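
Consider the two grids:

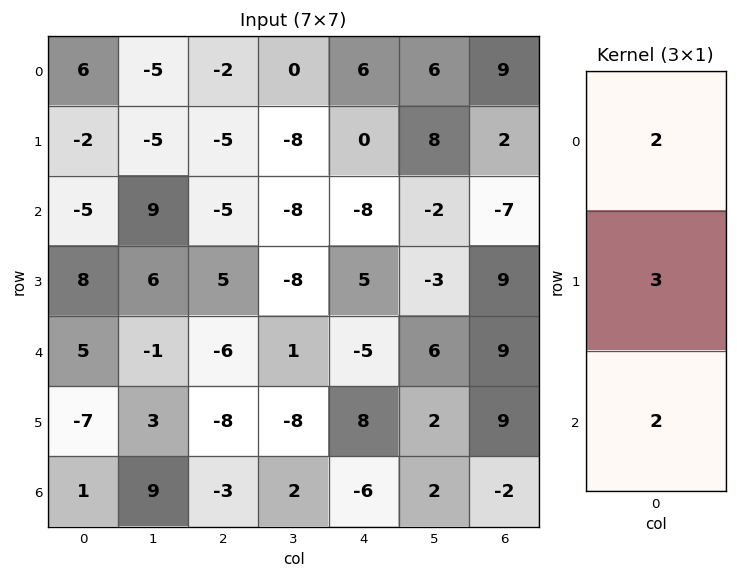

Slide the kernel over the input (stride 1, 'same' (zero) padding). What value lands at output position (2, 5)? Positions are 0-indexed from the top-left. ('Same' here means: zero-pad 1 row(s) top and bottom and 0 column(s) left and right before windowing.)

The receptive field on the zero-padded input at this output position is [8 / -2 / -3]. Elementwise product with the kernel and sum: 8·2 + -2·3 + -3·2.

4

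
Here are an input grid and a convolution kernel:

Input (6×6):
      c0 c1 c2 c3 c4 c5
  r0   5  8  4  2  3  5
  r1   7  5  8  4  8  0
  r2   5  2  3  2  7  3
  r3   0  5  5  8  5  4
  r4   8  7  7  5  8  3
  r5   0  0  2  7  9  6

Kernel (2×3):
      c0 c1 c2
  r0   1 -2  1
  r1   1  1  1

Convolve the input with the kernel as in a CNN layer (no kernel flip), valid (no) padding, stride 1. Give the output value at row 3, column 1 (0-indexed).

The receptive field on the input at this output position is [5 5 8 / 7 7 5]. Elementwise product with the kernel and sum: 5·1 + 5·-2 + 8·1 + 7·1 + 7·1 + 5·1.

22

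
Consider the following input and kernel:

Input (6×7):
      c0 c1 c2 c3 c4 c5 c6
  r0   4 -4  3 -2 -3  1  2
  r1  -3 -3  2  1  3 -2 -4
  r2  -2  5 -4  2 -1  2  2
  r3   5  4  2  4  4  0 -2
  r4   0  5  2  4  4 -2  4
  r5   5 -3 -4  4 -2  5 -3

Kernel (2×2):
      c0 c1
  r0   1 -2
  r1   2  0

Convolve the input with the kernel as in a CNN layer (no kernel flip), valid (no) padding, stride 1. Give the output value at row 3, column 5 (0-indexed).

The receptive field on the input at this output position is [0 -2 / -2 4]. Elementwise product with the kernel and sum: 0·1 + -2·-2 + -2·2.

0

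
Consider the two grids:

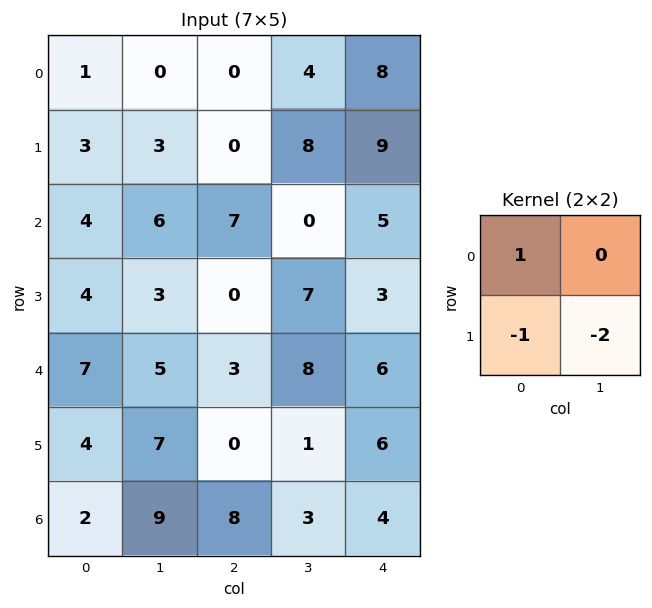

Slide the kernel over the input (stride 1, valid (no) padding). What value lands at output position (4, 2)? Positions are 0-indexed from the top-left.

The receptive field on the input at this output position is [3 8 / 0 1]. Elementwise product with the kernel and sum: 3·1 + 0·-1 + 1·-2.

1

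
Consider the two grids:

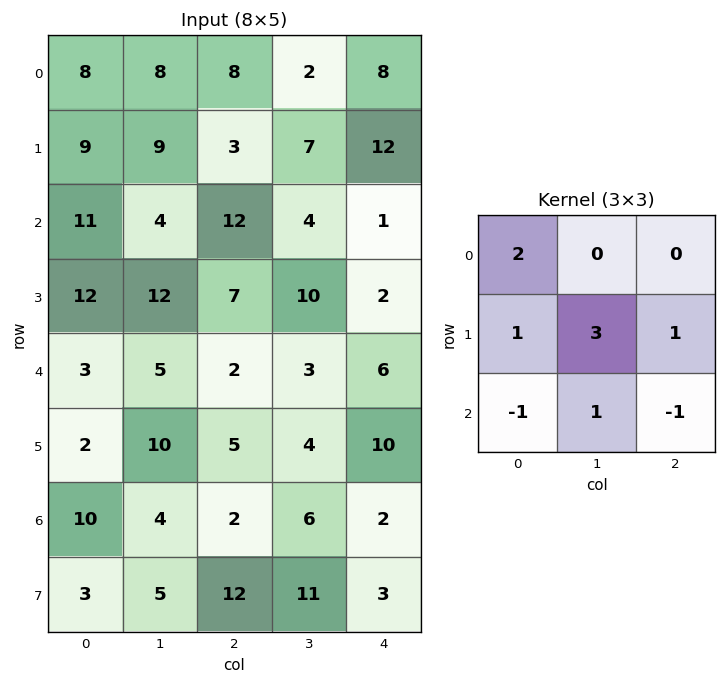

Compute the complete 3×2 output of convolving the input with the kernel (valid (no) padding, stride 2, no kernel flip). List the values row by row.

Output[0,0]: The receptive field on the input at this output position is [8 8 8 / 9 9 3 / 11 4 12]. Elementwise product with the kernel and sum: 8·2 + 9·1 + 9·3 + 3·1 + 11·-1 + 4·1 + 12·-1.
Output[0,1]: The receptive field on the input at this output position is [8 2 8 / 3 7 12 / 12 4 1]. Elementwise product with the kernel and sum: 8·2 + 3·1 + 7·3 + 12·1 + 12·-1 + 4·1 + 1·-1.

36 43
77 58
35 33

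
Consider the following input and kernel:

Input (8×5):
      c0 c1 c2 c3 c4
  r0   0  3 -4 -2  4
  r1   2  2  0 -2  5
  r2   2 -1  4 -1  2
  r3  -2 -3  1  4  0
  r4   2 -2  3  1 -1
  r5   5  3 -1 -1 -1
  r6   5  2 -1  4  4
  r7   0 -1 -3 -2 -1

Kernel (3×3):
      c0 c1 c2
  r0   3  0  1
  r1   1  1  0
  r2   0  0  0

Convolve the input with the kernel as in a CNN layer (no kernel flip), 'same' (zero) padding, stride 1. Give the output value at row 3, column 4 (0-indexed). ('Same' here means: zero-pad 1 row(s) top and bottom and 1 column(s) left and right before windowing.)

1

The receptive field on the zero-padded input at this output position is [-1 2 0 / 4 0 0 / 1 -1 0]. Elementwise product with the kernel and sum: -1·3 + 0·1 + 4·1 + 0·1.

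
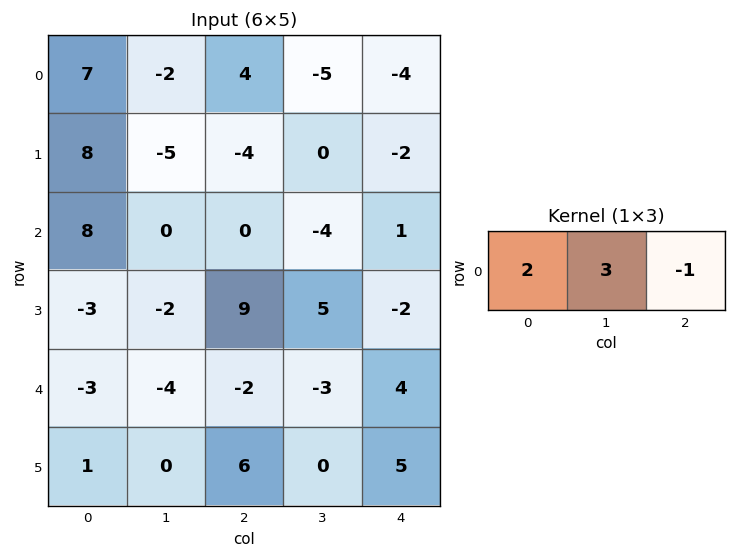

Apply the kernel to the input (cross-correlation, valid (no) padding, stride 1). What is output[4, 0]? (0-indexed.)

The receptive field on the input at this output position is [-3 -4 -2]. Elementwise product with the kernel and sum: -3·2 + -4·3 + -2·-1.

-16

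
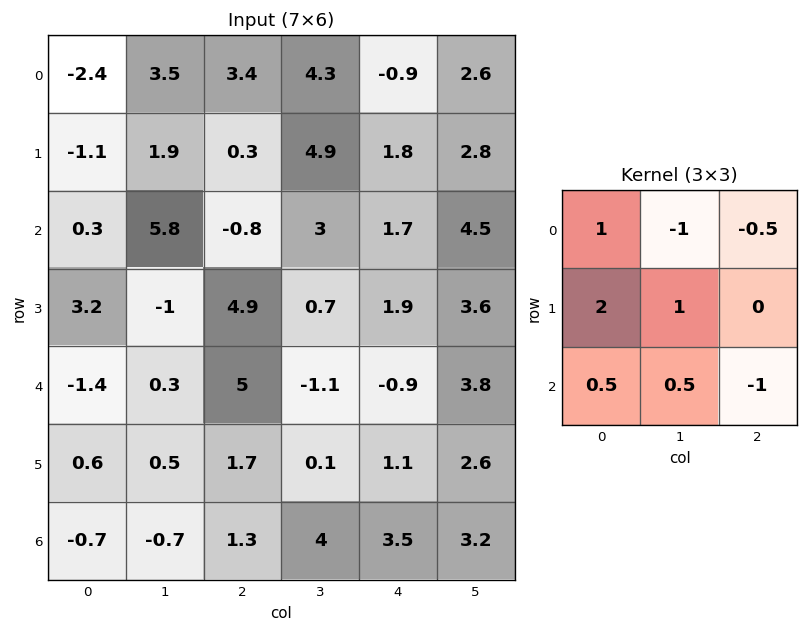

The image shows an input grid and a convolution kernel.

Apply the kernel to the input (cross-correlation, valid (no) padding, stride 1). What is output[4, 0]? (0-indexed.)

The receptive field on the input at this output position is [-1.4 0.3 5 / 0.6 0.5 1.7 / -0.7 -0.7 1.3]. Elementwise product with the kernel and sum: -1.4·1 + 0.3·-1 + 5·-0.5 + 0.6·2 + 0.5·1 + -0.7·0.5 + -0.7·0.5 + 1.3·-1.

-4.5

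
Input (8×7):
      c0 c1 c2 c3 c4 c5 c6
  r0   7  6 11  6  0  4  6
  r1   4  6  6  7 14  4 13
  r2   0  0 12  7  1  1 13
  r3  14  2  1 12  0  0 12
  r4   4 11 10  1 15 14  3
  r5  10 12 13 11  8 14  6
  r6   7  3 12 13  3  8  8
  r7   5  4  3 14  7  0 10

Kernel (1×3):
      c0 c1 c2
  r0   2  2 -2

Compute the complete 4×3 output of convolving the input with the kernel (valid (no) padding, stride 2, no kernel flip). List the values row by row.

4 34 -4
-24 36 -22
10 -8 52
-4 44 6

Output[0,0]: The receptive field on the input at this output position is [7 6 11]. Elementwise product with the kernel and sum: 7·2 + 6·2 + 11·-2.
Output[0,1]: The receptive field on the input at this output position is [11 6 0]. Elementwise product with the kernel and sum: 11·2 + 6·2 + 0·-2.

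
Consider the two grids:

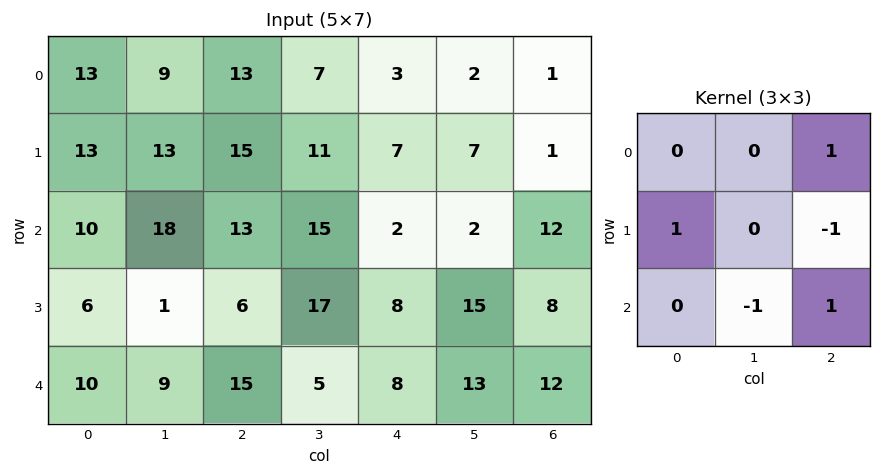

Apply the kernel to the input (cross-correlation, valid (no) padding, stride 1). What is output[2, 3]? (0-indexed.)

The receptive field on the input at this output position is [15 2 2 / 17 8 15 / 5 8 13]. Elementwise product with the kernel and sum: 2·1 + 17·1 + 15·-1 + 8·-1 + 13·1.

9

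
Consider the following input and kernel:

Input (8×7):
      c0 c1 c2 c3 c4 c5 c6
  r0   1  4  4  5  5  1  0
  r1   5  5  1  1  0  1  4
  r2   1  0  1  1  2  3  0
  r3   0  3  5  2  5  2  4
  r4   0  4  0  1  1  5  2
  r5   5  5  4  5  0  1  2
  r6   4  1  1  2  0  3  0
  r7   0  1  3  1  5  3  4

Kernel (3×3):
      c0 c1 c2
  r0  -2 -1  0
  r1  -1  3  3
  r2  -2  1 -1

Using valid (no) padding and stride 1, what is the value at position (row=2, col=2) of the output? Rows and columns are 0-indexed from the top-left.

The receptive field on the input at this output position is [1 1 2 / 5 2 5 / 0 1 1]. Elementwise product with the kernel and sum: 1·-2 + 1·-1 + 5·-1 + 2·3 + 5·3 + 0·-2 + 1·1 + 1·-1.

13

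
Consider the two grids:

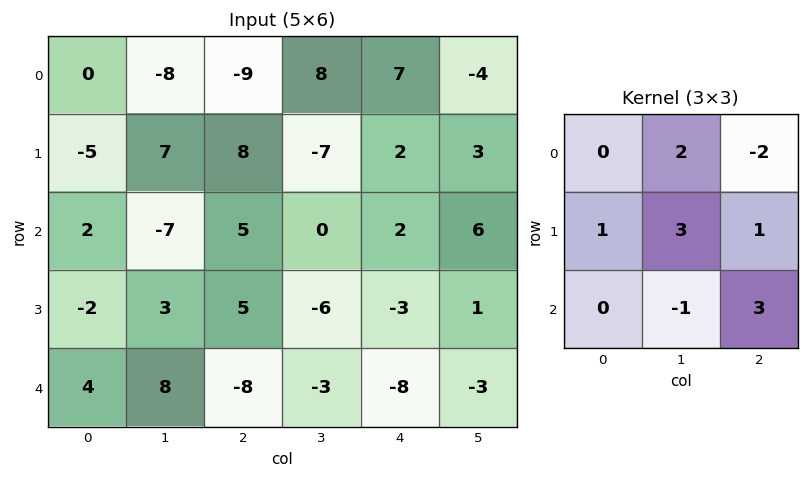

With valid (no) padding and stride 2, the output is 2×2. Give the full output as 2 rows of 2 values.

48 -3
-44 -41

Output[0,0]: The receptive field on the input at this output position is [0 -8 -9 / -5 7 8 / 2 -7 5]. Elementwise product with the kernel and sum: -8·2 + -9·-2 + -5·1 + 7·3 + 8·1 + -7·-1 + 5·3.
Output[0,1]: The receptive field on the input at this output position is [-9 8 7 / 8 -7 2 / 5 0 2]. Elementwise product with the kernel and sum: 8·2 + 7·-2 + 8·1 + -7·3 + 2·1 + 0·-1 + 2·3.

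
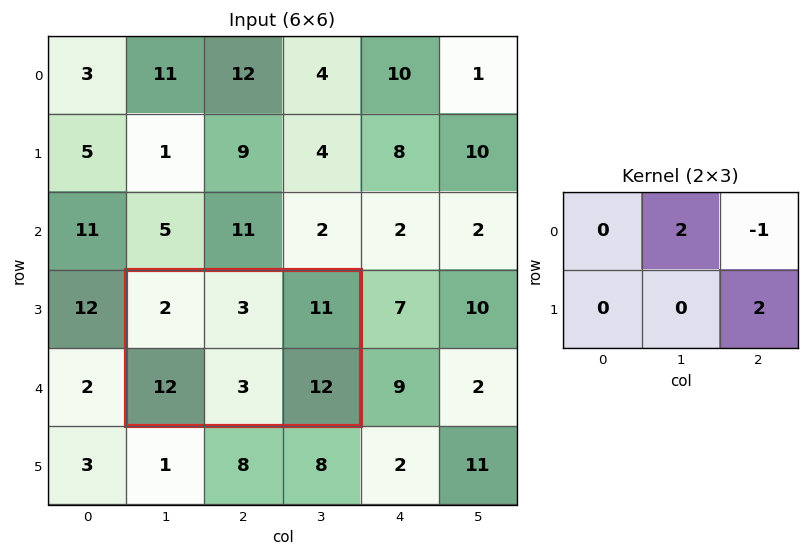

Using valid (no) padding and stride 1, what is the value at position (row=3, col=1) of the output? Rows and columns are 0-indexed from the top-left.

The receptive field on the input at this output position is [2 3 11 / 12 3 12]. Elementwise product with the kernel and sum: 3·2 + 11·-1 + 12·2.

19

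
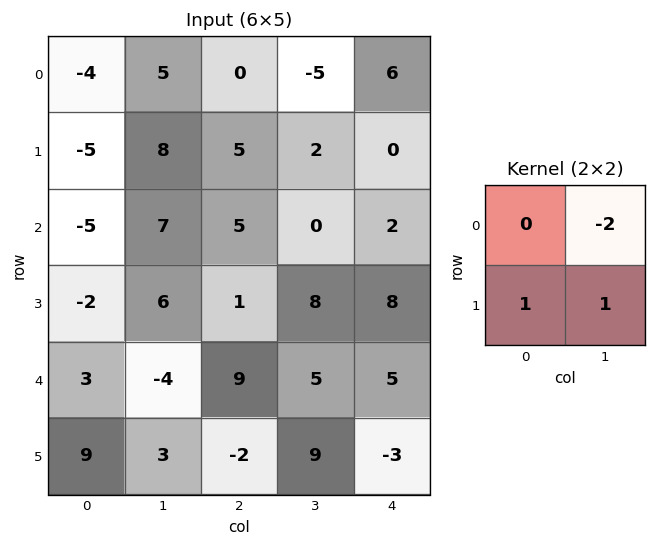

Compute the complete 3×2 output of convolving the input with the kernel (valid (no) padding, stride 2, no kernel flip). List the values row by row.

Output[0,0]: The receptive field on the input at this output position is [-4 5 / -5 8]. Elementwise product with the kernel and sum: 5·-2 + -5·1 + 8·1.

-7 17
-10 9
20 -3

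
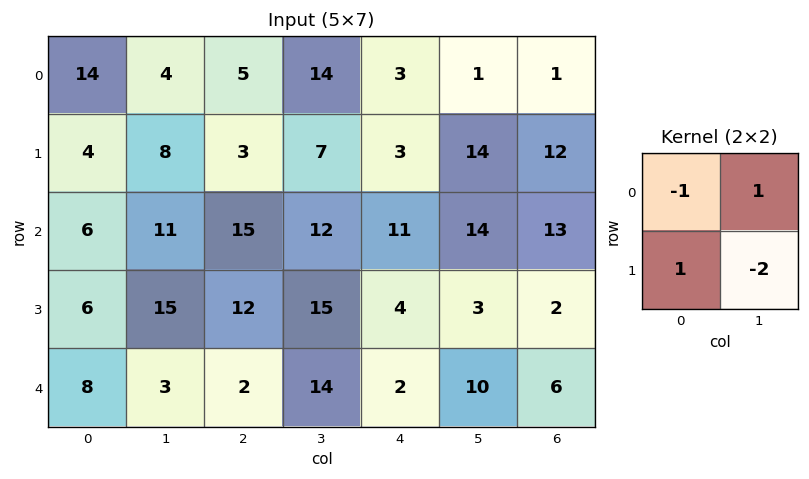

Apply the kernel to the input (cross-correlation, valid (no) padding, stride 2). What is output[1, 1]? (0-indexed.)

The receptive field on the input at this output position is [15 12 / 12 15]. Elementwise product with the kernel and sum: 15·-1 + 12·1 + 12·1 + 15·-2.

-21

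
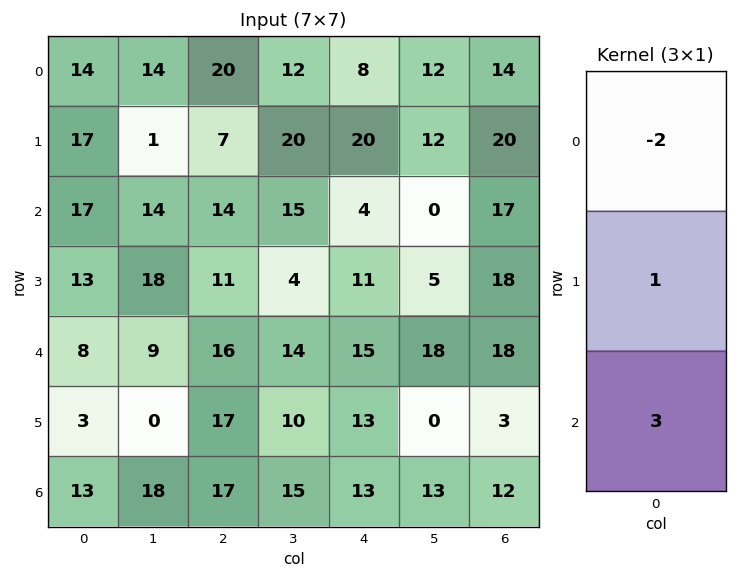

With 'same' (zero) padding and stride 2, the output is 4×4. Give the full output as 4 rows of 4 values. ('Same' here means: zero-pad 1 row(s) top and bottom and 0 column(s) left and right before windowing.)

65 41 68 74
22 33 -3 31
-9 45 32 -9
7 -17 -13 6

Output[0,0]: The receptive field on the zero-padded input at this output position is [0 / 14 / 17]. Elementwise product with the kernel and sum: 0·-2 + 14·1 + 17·3.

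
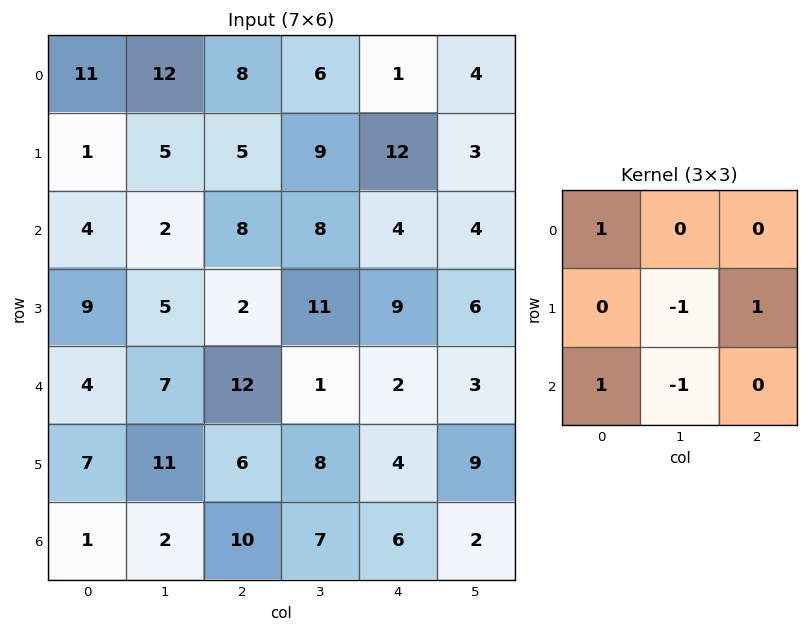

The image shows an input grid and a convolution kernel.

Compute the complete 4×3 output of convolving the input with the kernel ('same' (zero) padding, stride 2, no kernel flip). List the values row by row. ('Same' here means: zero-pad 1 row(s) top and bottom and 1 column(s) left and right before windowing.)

Output[0,0]: The receptive field on the zero-padded input at this output position is [0 0 0 / 0 11 12 / 0 1 5]. Elementwise product with the kernel and sum: 0·1 + 11·-1 + 12·1 + 0·1 + 1·-1.
Output[0,1]: The receptive field on the zero-padded input at this output position is [0 0 0 / 12 8 6 / 5 5 9]. Elementwise product with the kernel and sum: 0·1 + 8·-1 + 6·1 + 5·1 + 5·-1.

0 -2 0
-11 8 11
-4 -1 16
1 8 4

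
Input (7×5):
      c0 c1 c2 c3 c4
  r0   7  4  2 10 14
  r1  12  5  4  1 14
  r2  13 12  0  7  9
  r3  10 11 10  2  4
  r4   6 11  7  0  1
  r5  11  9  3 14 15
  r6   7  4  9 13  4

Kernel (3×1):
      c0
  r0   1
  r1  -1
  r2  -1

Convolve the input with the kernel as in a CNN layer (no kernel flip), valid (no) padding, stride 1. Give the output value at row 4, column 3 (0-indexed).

-27

The receptive field on the input at this output position is [0 / 14 / 13]. Elementwise product with the kernel and sum: 0·1 + 14·-1 + 13·-1.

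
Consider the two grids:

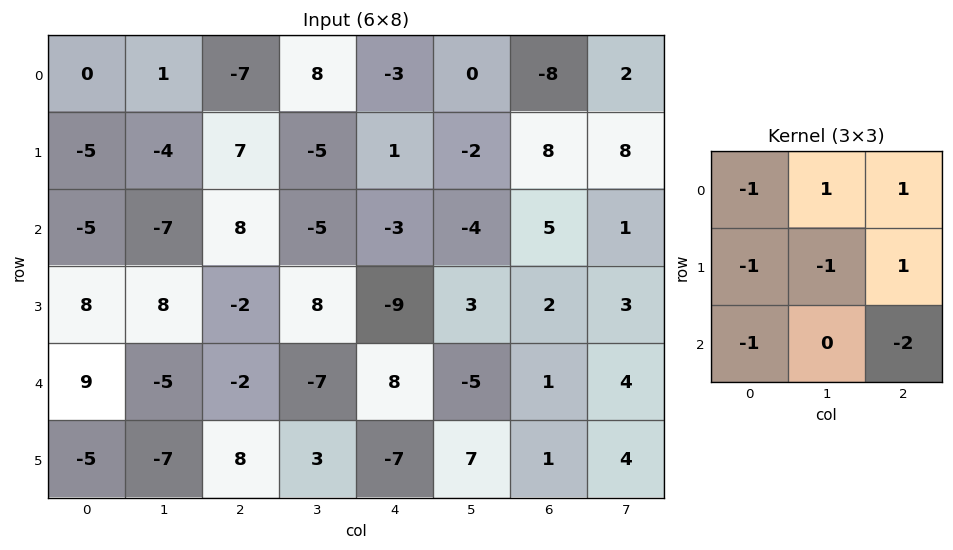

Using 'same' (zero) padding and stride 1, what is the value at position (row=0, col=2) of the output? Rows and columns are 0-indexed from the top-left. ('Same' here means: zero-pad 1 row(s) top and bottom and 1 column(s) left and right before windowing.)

28

The receptive field on the zero-padded input at this output position is [0 0 0 / 1 -7 8 / -4 7 -5]. Elementwise product with the kernel and sum: 0·-1 + 0·1 + 0·1 + 1·-1 + -7·-1 + 8·1 + -4·-1 + -5·-2.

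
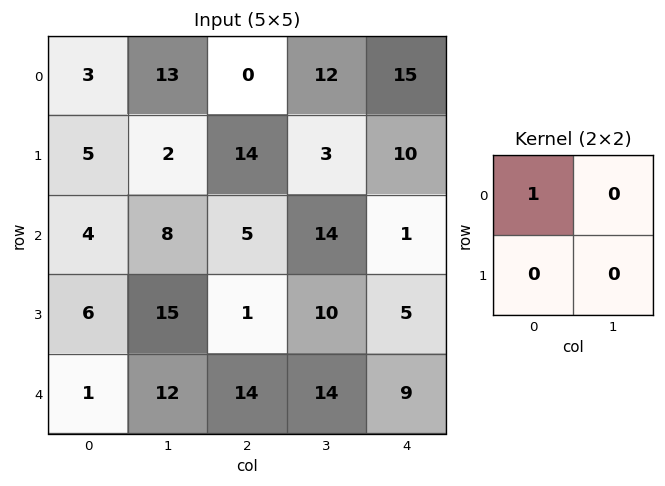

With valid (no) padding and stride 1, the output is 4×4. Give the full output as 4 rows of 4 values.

Output[0,0]: The receptive field on the input at this output position is [3 13 / 5 2]. Elementwise product with the kernel and sum: 3·1.

3 13 0 12
5 2 14 3
4 8 5 14
6 15 1 10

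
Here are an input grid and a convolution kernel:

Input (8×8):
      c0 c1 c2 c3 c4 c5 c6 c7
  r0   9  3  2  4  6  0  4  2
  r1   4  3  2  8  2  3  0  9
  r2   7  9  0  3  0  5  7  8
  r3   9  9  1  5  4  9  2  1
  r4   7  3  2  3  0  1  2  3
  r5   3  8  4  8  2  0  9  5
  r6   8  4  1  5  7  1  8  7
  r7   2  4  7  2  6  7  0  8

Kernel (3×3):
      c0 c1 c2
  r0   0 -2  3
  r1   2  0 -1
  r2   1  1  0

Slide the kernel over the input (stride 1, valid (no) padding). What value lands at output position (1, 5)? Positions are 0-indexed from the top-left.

40

The receptive field on the input at this output position is [3 0 9 / 5 7 8 / 9 2 1]. Elementwise product with the kernel and sum: 0·-2 + 9·3 + 5·2 + 8·-1 + 9·1 + 2·1.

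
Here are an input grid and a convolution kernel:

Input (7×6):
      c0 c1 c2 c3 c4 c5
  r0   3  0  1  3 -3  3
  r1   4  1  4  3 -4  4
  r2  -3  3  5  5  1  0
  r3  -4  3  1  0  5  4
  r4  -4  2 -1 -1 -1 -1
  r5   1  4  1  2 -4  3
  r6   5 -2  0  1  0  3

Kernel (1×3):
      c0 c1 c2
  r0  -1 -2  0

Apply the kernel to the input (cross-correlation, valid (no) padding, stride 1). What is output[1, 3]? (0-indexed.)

5

The receptive field on the input at this output position is [3 -4 4]. Elementwise product with the kernel and sum: 3·-1 + -4·-2.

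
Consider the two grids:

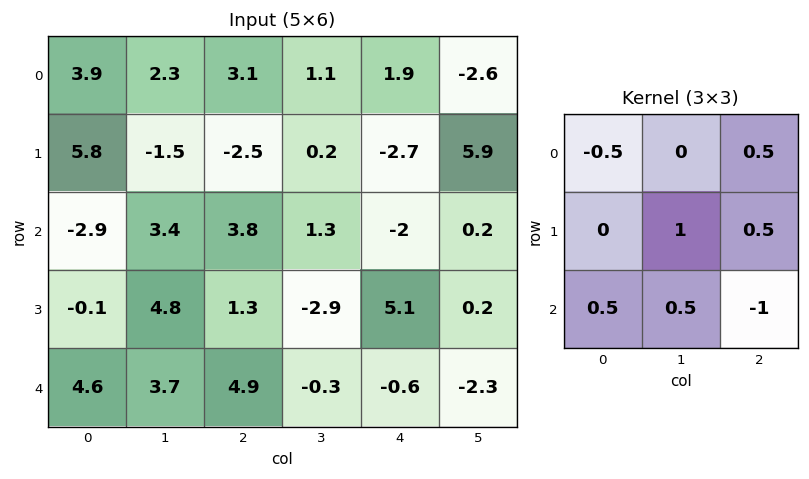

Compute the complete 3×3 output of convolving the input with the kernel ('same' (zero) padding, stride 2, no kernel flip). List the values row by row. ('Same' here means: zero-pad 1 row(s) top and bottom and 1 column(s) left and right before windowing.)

9.45 1.45 -6.55
-6.8 11.25 1.85
8.85 0.9 -0.2

Output[0,0]: The receptive field on the zero-padded input at this output position is [0 0 0 / 0 3.9 2.3 / 0 5.8 -1.5]. Elementwise product with the kernel and sum: 0·-0.5 + 0·0.5 + 3.9·1 + 2.3·0.5 + 0·0.5 + 5.8·0.5 + -1.5·-1.
Output[0,1]: The receptive field on the zero-padded input at this output position is [0 0 0 / 2.3 3.1 1.1 / -1.5 -2.5 0.2]. Elementwise product with the kernel and sum: 0·-0.5 + 0·0.5 + 3.1·1 + 1.1·0.5 + -1.5·0.5 + -2.5·0.5 + 0.2·-1.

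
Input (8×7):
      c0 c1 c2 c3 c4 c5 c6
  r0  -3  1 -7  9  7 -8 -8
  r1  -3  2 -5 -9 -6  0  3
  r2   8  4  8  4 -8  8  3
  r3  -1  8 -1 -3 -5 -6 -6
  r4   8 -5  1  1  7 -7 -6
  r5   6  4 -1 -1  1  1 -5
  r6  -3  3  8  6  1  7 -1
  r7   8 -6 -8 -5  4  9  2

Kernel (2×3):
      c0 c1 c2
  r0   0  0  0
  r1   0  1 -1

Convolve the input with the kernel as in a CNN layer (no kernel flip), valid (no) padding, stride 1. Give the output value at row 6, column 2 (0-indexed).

-9

The receptive field on the input at this output position is [8 6 1 / -8 -5 4]. Elementwise product with the kernel and sum: -5·1 + 4·-1.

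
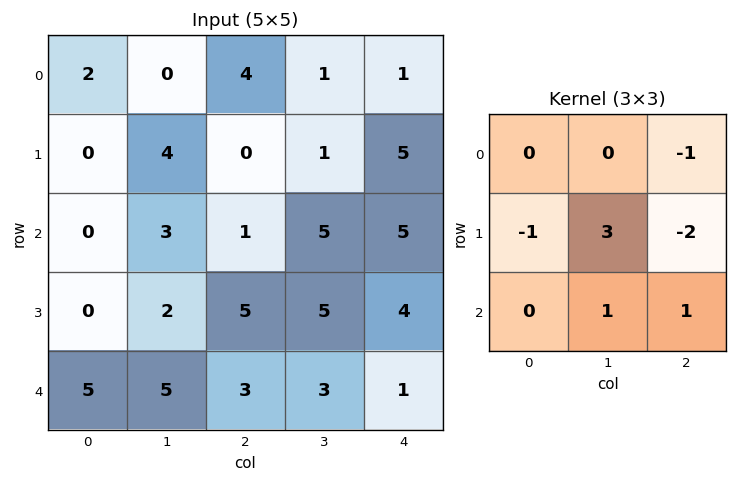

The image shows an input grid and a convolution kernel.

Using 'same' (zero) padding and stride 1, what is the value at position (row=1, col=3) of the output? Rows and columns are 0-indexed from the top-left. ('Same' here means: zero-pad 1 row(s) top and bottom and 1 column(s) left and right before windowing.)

2

The receptive field on the zero-padded input at this output position is [4 1 1 / 0 1 5 / 1 5 5]. Elementwise product with the kernel and sum: 1·-1 + 0·-1 + 1·3 + 5·-2 + 5·1 + 5·1.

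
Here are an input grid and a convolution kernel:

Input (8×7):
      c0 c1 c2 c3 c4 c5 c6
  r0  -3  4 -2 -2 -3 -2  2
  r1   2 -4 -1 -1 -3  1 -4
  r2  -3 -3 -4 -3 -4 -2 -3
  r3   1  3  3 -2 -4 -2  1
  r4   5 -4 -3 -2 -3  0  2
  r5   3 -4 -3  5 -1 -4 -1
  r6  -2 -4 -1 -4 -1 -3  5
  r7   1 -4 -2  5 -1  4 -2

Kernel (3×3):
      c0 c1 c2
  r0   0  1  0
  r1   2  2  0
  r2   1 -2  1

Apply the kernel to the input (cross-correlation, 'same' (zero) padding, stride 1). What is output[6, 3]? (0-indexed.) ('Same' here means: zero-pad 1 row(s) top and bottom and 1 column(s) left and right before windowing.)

-18

The receptive field on the zero-padded input at this output position is [-3 5 -1 / -1 -4 -1 / -2 5 -1]. Elementwise product with the kernel and sum: 5·1 + -1·2 + -4·2 + -2·1 + 5·-2 + -1·1.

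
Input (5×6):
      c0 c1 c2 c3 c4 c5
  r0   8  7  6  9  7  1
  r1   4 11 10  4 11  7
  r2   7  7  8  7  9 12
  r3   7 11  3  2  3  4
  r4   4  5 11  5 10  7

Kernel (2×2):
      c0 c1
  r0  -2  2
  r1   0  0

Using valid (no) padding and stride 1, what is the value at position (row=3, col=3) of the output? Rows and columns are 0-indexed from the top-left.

2

The receptive field on the input at this output position is [2 3 / 5 10]. Elementwise product with the kernel and sum: 2·-2 + 3·2.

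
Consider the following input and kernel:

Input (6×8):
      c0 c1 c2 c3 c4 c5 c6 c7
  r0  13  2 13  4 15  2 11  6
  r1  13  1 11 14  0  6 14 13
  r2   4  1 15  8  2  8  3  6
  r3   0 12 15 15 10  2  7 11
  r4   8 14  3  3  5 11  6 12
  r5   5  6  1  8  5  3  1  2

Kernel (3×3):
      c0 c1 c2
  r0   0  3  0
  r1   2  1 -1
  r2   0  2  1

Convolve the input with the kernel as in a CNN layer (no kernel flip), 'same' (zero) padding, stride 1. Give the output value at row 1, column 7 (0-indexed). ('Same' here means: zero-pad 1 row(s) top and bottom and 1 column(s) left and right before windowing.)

71

The receptive field on the zero-padded input at this output position is [11 6 0 / 14 13 0 / 3 6 0]. Elementwise product with the kernel and sum: 6·3 + 14·2 + 13·1 + 0·-1 + 6·2 + 0·1.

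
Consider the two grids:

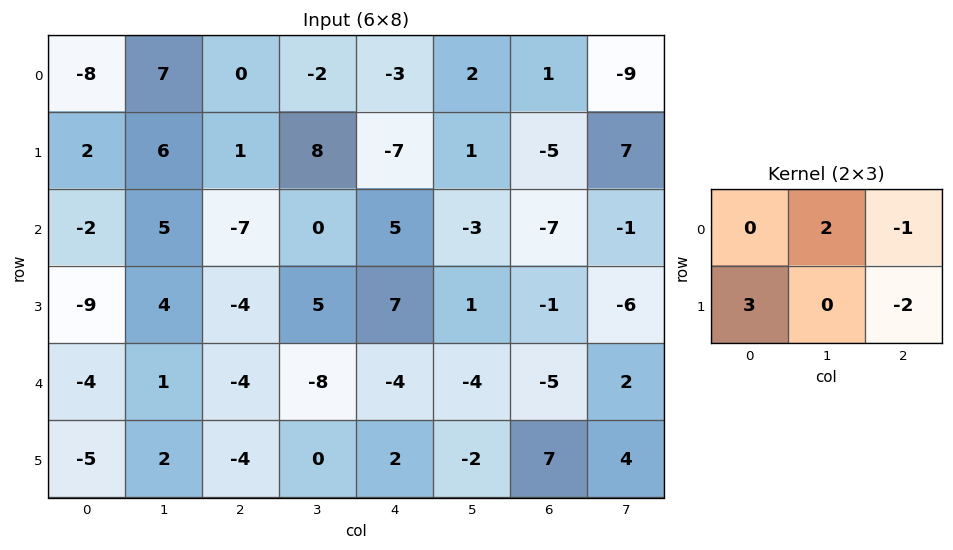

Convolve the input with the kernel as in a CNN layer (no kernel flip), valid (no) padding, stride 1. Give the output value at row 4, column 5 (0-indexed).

The receptive field on the input at this output position is [-4 -5 2 / -2 7 4]. Elementwise product with the kernel and sum: -5·2 + 2·-1 + -2·3 + 4·-2.

-26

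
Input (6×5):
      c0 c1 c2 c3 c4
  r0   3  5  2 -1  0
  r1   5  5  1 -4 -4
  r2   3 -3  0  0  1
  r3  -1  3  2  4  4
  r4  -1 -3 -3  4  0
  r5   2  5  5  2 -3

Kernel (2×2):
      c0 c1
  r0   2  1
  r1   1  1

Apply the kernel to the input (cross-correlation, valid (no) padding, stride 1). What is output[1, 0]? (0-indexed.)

The receptive field on the input at this output position is [5 5 / 3 -3]. Elementwise product with the kernel and sum: 5·2 + 5·1 + 3·1 + -3·1.

15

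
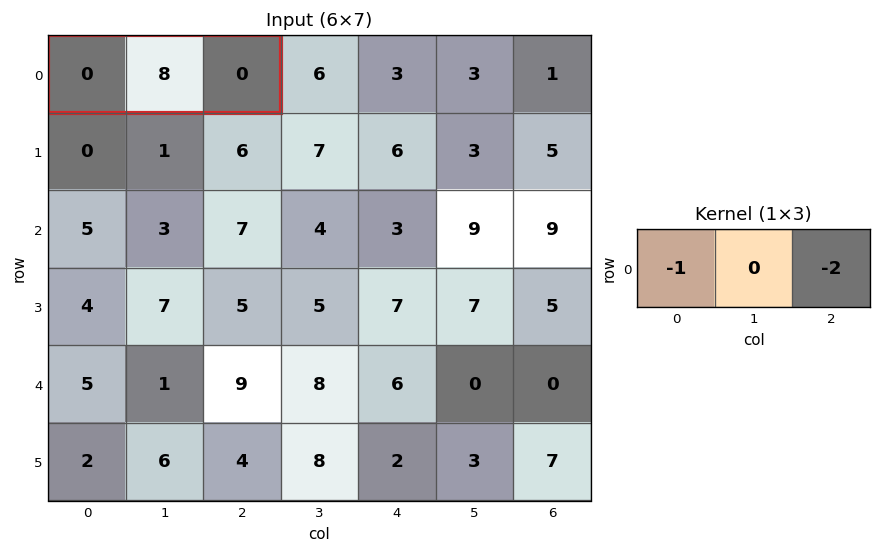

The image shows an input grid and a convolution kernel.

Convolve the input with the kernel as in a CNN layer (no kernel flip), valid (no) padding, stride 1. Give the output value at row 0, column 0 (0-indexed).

The receptive field on the input at this output position is [0 8 0]. Elementwise product with the kernel and sum: 0·-1 + 0·-2.

0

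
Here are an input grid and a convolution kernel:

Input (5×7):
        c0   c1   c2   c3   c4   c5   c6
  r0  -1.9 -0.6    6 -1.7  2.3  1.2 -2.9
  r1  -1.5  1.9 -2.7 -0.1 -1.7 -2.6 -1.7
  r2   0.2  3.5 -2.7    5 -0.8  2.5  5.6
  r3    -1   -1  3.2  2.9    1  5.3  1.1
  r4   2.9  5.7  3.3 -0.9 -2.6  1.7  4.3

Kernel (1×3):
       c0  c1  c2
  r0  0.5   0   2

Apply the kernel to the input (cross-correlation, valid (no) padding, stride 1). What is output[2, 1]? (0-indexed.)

The receptive field on the input at this output position is [3.5 -2.7 5]. Elementwise product with the kernel and sum: 3.5·0.5 + 5·2.

11.75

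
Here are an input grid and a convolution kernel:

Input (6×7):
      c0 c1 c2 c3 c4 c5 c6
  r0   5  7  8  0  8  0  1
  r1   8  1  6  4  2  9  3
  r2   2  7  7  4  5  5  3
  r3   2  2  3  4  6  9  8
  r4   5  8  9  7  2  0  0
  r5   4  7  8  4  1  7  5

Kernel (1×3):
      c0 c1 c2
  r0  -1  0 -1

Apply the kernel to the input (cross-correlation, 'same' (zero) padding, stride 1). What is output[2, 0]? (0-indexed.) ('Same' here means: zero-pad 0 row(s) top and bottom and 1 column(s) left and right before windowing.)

-7

The receptive field on the zero-padded input at this output position is [0 2 7]. Elementwise product with the kernel and sum: 0·-1 + 7·-1.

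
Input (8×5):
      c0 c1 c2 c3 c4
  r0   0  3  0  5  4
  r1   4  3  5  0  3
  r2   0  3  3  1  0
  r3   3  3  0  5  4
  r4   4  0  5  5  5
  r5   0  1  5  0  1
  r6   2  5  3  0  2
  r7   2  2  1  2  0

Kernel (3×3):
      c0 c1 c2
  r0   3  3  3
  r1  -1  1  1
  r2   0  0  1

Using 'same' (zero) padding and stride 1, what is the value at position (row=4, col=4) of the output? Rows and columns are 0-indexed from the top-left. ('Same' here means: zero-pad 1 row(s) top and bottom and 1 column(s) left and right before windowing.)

27

The receptive field on the zero-padded input at this output position is [5 4 0 / 5 5 0 / 0 1 0]. Elementwise product with the kernel and sum: 5·3 + 4·3 + 0·3 + 5·-1 + 5·1 + 0·1 + 0·1.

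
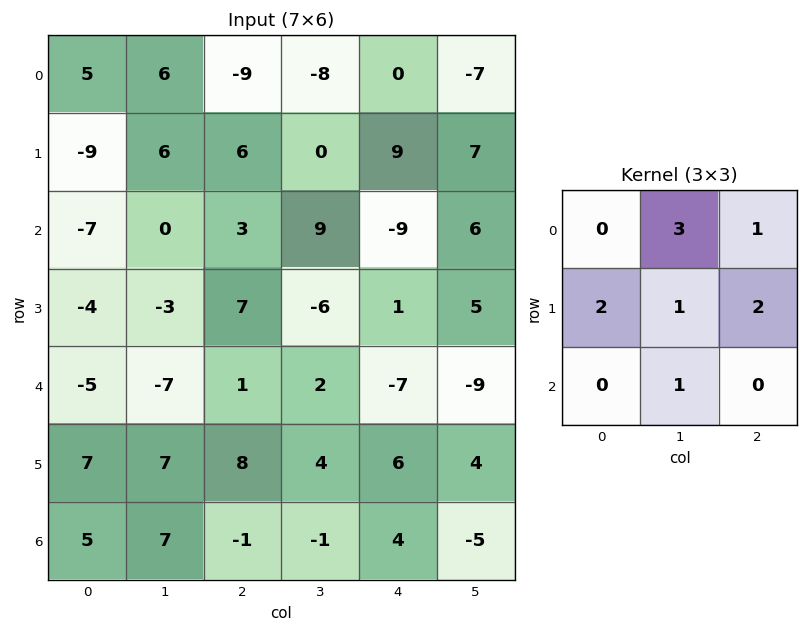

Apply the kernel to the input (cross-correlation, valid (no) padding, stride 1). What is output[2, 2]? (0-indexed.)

The receptive field on the input at this output position is [3 9 -9 / 7 -6 1 / 1 2 -7]. Elementwise product with the kernel and sum: 9·3 + -9·1 + 7·2 + -6·1 + 1·2 + 2·1.

30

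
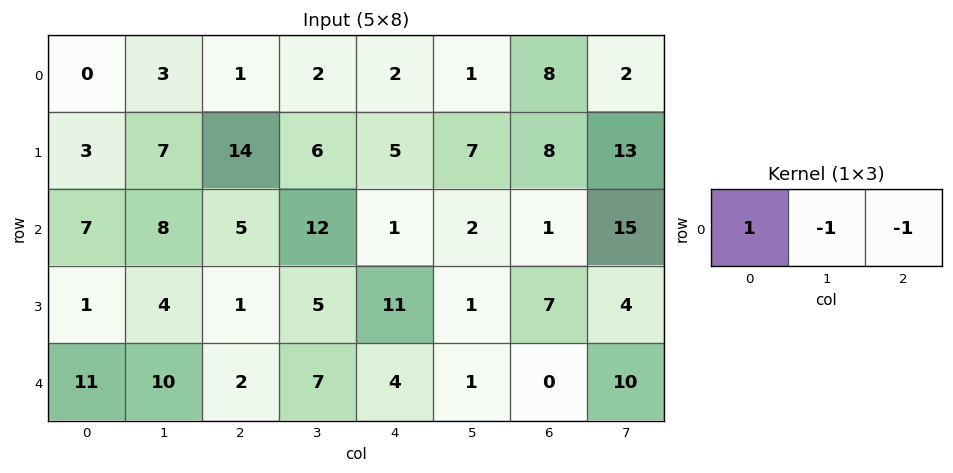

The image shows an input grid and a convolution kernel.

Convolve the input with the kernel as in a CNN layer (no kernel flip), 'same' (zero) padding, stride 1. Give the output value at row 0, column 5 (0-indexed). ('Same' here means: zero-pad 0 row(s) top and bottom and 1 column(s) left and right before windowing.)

-7

The receptive field on the zero-padded input at this output position is [2 1 8]. Elementwise product with the kernel and sum: 2·1 + 1·-1 + 8·-1.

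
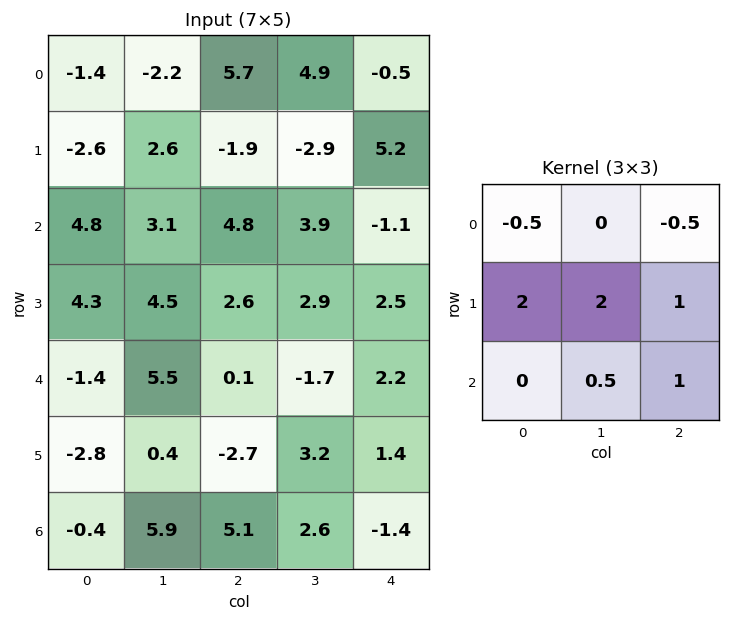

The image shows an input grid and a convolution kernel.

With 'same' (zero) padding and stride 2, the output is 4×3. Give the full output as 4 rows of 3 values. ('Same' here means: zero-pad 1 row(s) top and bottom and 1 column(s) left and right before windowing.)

-3.7 8.05 11.4
18.05 24.05 8.3
-0.55 7.65 0.25
4.9 22.8 0.8

Output[0,0]: The receptive field on the zero-padded input at this output position is [0 0 0 / 0 -1.4 -2.2 / 0 -2.6 2.6]. Elementwise product with the kernel and sum: 0·-0.5 + 0·-0.5 + 0·2 + -1.4·2 + -2.2·1 + -2.6·0.5 + 2.6·1.
Output[0,1]: The receptive field on the zero-padded input at this output position is [0 0 0 / -2.2 5.7 4.9 / 2.6 -1.9 -2.9]. Elementwise product with the kernel and sum: 0·-0.5 + 0·-0.5 + -2.2·2 + 5.7·2 + 4.9·1 + -1.9·0.5 + -2.9·1.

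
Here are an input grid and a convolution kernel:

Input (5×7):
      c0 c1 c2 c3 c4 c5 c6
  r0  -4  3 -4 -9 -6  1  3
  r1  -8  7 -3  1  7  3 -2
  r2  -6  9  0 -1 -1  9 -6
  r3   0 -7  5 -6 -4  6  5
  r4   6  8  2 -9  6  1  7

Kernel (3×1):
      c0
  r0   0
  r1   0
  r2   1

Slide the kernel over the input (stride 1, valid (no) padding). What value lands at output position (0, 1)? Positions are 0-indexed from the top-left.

The receptive field on the input at this output position is [3 / 7 / 9]. Elementwise product with the kernel and sum: 9·1.

9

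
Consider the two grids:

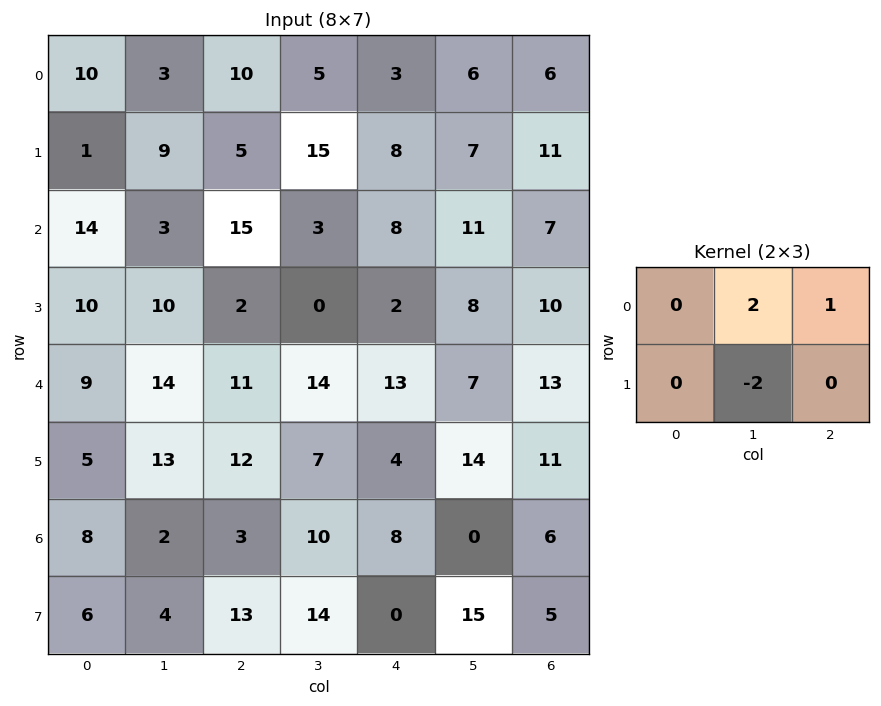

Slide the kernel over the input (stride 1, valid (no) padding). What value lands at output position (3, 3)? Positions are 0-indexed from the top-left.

The receptive field on the input at this output position is [0 2 8 / 14 13 7]. Elementwise product with the kernel and sum: 2·2 + 8·1 + 13·-2.

-14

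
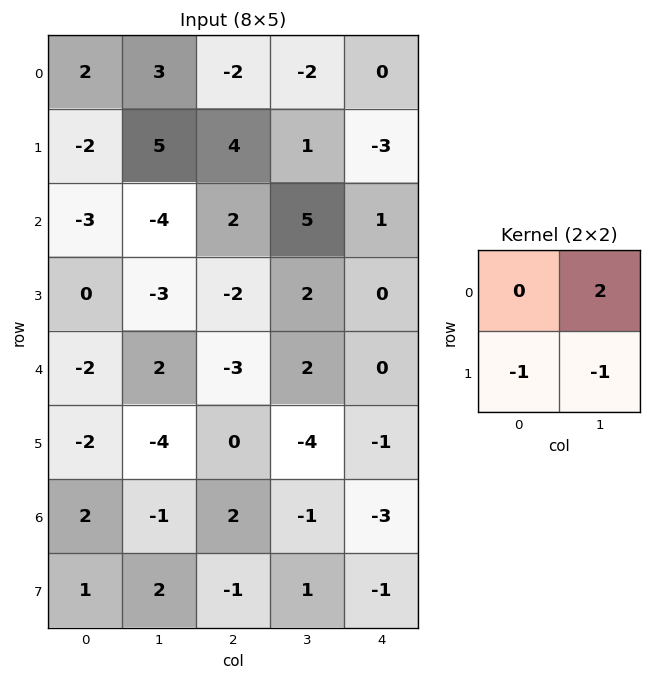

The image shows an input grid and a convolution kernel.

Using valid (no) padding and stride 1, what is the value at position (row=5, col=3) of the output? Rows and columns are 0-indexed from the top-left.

The receptive field on the input at this output position is [-4 -1 / -1 -3]. Elementwise product with the kernel and sum: -1·2 + -1·-1 + -3·-1.

2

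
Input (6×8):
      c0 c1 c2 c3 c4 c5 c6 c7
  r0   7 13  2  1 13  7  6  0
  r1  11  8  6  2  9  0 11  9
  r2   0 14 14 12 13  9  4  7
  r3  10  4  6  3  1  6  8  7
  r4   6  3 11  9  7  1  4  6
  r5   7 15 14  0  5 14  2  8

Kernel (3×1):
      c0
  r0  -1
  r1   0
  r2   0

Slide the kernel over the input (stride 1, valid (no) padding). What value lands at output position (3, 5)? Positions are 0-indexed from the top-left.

The receptive field on the input at this output position is [6 / 1 / 14]. Elementwise product with the kernel and sum: 6·-1.

-6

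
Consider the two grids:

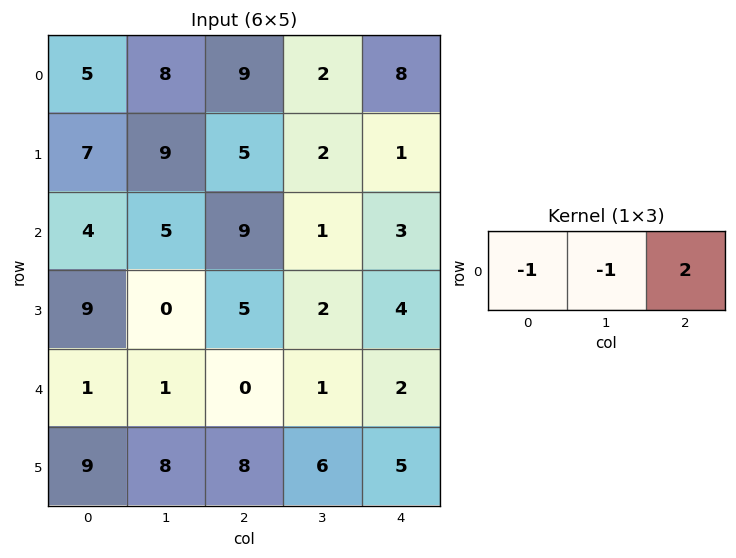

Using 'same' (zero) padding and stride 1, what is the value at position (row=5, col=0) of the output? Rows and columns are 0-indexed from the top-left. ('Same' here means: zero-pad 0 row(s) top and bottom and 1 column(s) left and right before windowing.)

The receptive field on the zero-padded input at this output position is [0 9 8]. Elementwise product with the kernel and sum: 0·-1 + 9·-1 + 8·2.

7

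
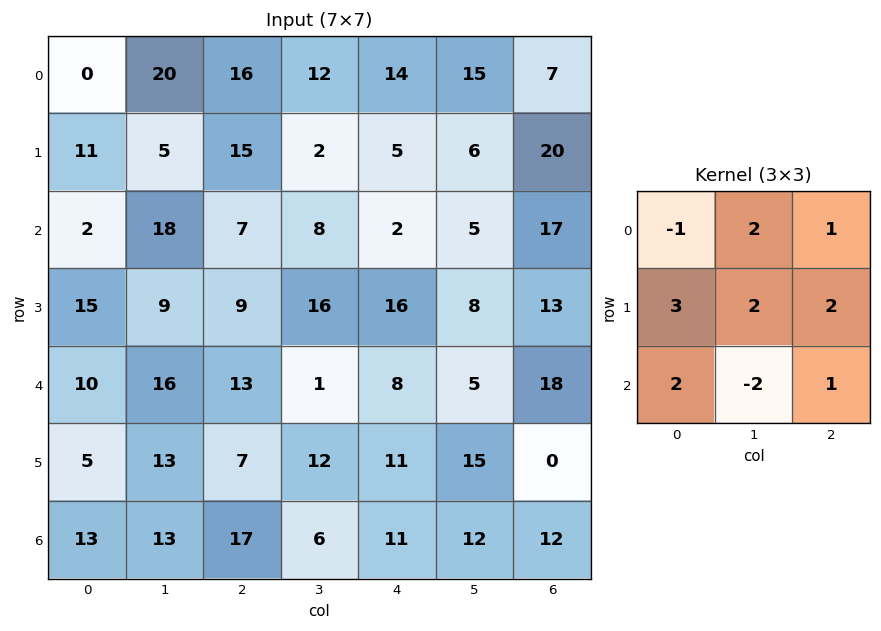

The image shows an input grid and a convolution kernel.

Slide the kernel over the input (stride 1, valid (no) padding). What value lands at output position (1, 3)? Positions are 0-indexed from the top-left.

The receptive field on the input at this output position is [2 5 6 / 8 2 5 / 16 16 8]. Elementwise product with the kernel and sum: 2·-1 + 5·2 + 6·1 + 8·3 + 2·2 + 5·2 + 16·2 + 16·-2 + 8·1.

60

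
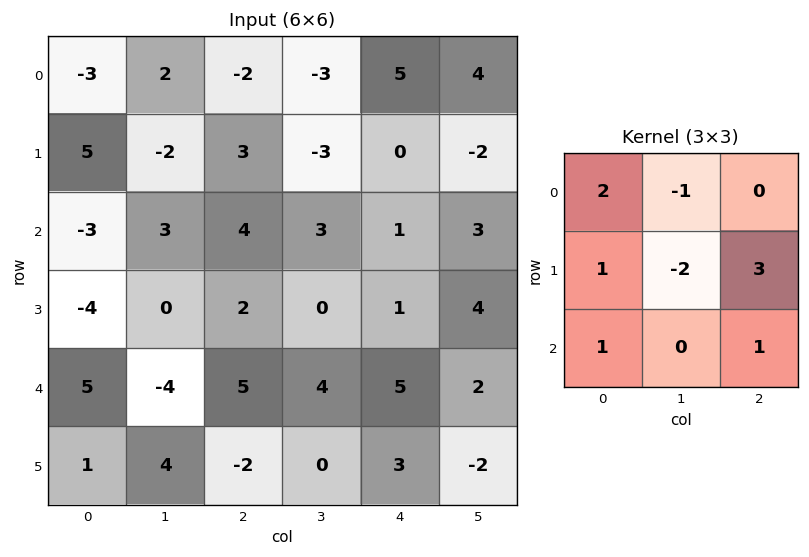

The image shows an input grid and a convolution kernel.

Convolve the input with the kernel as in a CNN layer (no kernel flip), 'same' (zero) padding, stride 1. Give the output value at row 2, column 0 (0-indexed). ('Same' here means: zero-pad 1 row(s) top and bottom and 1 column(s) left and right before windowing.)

10

The receptive field on the zero-padded input at this output position is [0 5 -2 / 0 -3 3 / 0 -4 0]. Elementwise product with the kernel and sum: 0·2 + 5·-1 + 0·1 + -3·-2 + 3·3 + 0·1 + 0·1.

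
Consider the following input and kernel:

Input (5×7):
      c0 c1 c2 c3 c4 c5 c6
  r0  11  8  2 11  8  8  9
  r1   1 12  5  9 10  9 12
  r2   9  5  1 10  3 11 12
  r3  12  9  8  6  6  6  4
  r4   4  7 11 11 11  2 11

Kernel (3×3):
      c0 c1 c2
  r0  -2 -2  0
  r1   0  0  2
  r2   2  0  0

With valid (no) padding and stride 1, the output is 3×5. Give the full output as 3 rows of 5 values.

-10 8 -4 0 -2
0 4 -6 -4 -2
-4 14 12 8 2

Output[0,0]: The receptive field on the input at this output position is [11 8 2 / 1 12 5 / 9 5 1]. Elementwise product with the kernel and sum: 11·-2 + 8·-2 + 5·2 + 9·2.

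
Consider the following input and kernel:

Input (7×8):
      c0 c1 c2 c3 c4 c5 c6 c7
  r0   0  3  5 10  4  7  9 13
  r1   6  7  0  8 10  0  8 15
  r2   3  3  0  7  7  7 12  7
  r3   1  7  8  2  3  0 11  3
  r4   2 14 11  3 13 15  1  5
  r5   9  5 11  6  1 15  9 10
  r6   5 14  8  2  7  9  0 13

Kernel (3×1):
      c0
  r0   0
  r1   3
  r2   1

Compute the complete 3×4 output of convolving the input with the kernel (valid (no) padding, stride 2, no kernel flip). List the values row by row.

Output[0,0]: The receptive field on the input at this output position is [0 / 6 / 3]. Elementwise product with the kernel and sum: 6·3 + 3·1.

21 0 37 36
5 35 22 34
32 41 10 27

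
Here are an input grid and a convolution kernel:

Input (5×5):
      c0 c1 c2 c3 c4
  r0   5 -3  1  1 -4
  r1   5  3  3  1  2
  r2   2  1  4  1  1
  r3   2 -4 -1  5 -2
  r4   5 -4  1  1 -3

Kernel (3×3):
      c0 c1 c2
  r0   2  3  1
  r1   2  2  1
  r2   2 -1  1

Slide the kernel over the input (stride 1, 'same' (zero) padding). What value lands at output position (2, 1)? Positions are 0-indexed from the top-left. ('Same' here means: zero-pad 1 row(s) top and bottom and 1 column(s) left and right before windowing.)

39

The receptive field on the zero-padded input at this output position is [5 3 3 / 2 1 4 / 2 -4 -1]. Elementwise product with the kernel and sum: 5·2 + 3·3 + 3·1 + 2·2 + 1·2 + 4·1 + 2·2 + -4·-1 + -1·1.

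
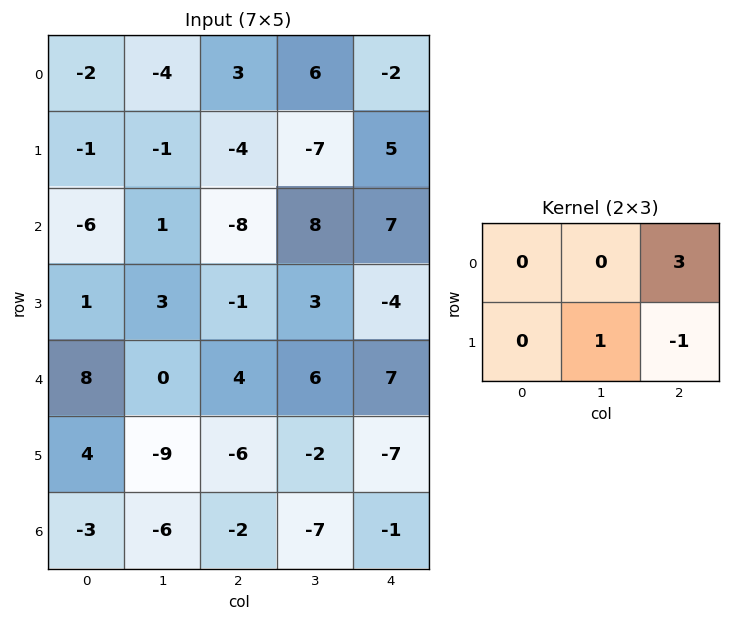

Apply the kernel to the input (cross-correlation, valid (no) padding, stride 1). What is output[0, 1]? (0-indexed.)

The receptive field on the input at this output position is [-4 3 6 / -1 -4 -7]. Elementwise product with the kernel and sum: 6·3 + -4·1 + -7·-1.

21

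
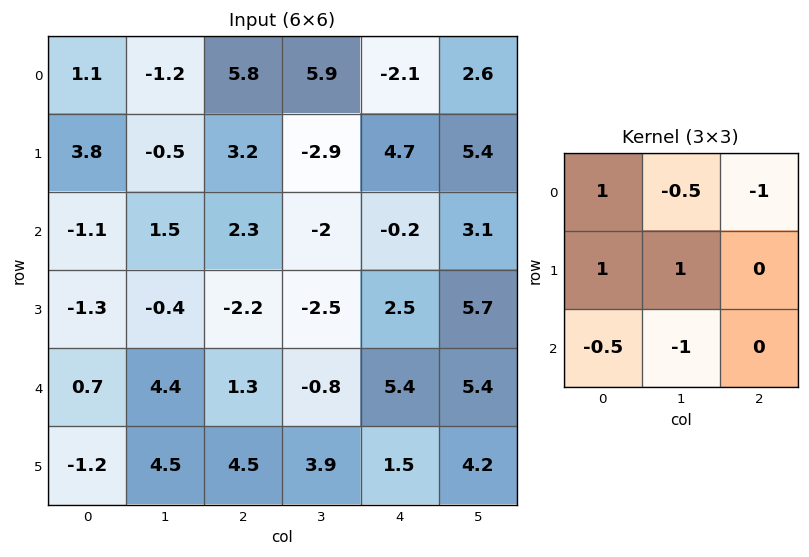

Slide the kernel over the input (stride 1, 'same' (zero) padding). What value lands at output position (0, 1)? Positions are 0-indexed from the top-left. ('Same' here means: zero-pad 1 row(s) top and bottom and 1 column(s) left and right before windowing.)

The receptive field on the zero-padded input at this output position is [0 0 0 / 1.1 -1.2 5.8 / 3.8 -0.5 3.2]. Elementwise product with the kernel and sum: 0·1 + 0·-0.5 + 0·-1 + 1.1·1 + -1.2·1 + 3.8·-0.5 + -0.5·-1.

-1.5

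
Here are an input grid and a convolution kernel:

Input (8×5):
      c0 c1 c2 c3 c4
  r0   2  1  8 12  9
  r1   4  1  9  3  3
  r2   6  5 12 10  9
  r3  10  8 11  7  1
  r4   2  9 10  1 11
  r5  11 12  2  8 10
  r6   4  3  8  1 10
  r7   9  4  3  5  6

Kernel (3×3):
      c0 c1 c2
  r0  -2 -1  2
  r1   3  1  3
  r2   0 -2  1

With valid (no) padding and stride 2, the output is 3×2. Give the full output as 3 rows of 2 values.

Output[0,0]: The receptive field on the input at this output position is [2 1 8 / 4 1 9 / 6 5 12]. Elementwise product with the kernel and sum: 2·-2 + 1·-1 + 8·2 + 4·3 + 1·1 + 9·3 + 5·-2 + 12·1.

53 18
70 36
60 53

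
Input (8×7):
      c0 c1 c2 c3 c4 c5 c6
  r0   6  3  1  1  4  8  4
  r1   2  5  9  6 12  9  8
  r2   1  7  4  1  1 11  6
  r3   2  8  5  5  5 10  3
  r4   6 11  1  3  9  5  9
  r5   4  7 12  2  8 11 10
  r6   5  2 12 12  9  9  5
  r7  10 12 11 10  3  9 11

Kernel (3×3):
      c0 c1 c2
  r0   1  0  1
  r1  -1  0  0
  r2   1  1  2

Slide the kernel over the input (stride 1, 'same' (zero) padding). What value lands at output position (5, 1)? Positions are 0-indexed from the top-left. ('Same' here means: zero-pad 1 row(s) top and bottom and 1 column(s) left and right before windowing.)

34

The receptive field on the zero-padded input at this output position is [6 11 1 / 4 7 12 / 5 2 12]. Elementwise product with the kernel and sum: 6·1 + 1·1 + 4·-1 + 5·1 + 2·1 + 12·2.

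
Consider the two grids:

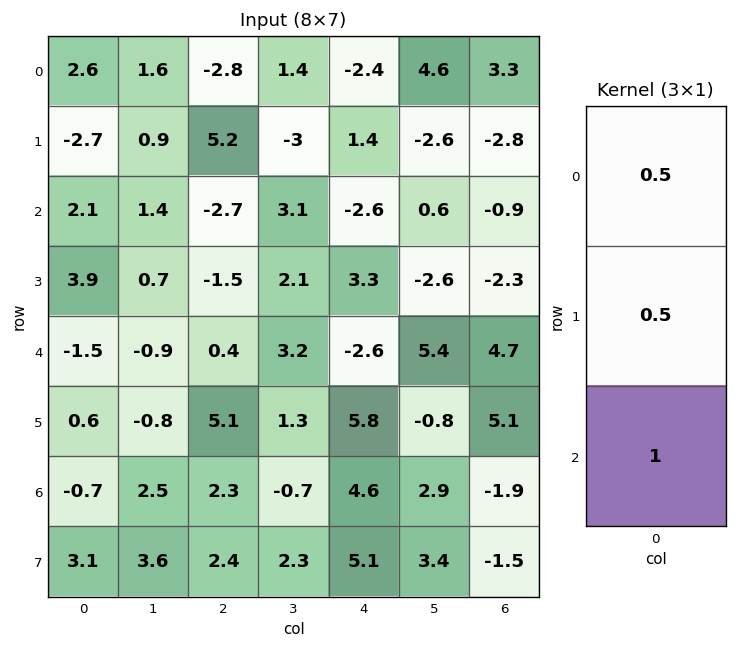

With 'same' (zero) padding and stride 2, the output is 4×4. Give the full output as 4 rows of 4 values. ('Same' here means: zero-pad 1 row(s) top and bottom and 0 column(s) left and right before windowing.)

-1.4 3.8 0.2 -1.15
3.6 -0.25 2.7 -4.15
1.8 4.55 6.15 6.3
3.05 6.1 10.3 0.1

Output[0,0]: The receptive field on the zero-padded input at this output position is [0 / 2.6 / -2.7]. Elementwise product with the kernel and sum: 0·0.5 + 2.6·0.5 + -2.7·1.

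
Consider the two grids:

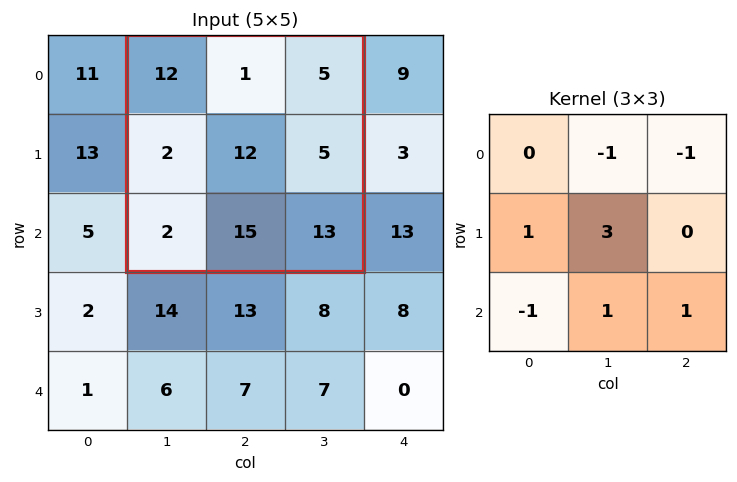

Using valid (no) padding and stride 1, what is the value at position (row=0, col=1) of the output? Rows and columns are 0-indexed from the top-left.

58

The receptive field on the input at this output position is [12 1 5 / 2 12 5 / 2 15 13]. Elementwise product with the kernel and sum: 1·-1 + 5·-1 + 2·1 + 12·3 + 2·-1 + 15·1 + 13·1.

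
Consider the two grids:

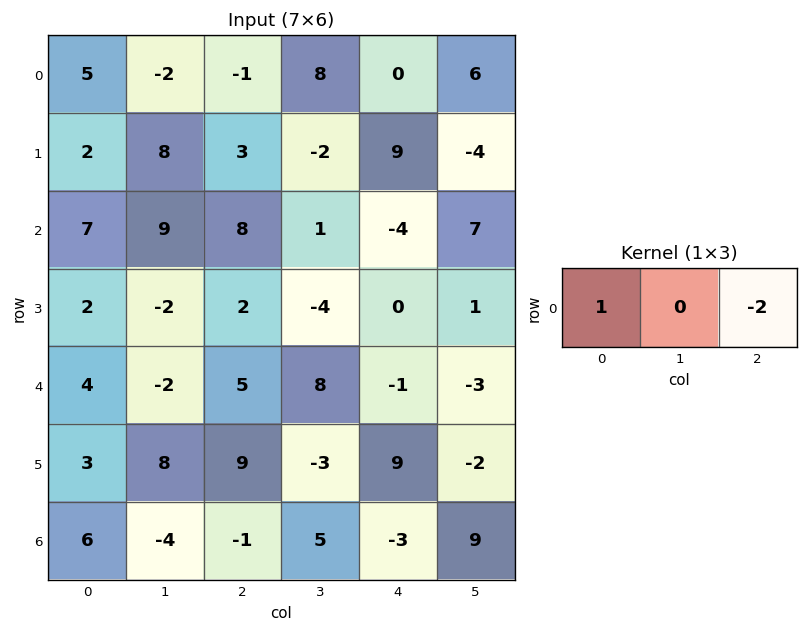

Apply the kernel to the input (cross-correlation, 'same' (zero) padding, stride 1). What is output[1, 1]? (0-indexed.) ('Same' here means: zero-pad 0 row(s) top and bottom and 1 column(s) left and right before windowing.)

-4

The receptive field on the zero-padded input at this output position is [2 8 3]. Elementwise product with the kernel and sum: 2·1 + 3·-2.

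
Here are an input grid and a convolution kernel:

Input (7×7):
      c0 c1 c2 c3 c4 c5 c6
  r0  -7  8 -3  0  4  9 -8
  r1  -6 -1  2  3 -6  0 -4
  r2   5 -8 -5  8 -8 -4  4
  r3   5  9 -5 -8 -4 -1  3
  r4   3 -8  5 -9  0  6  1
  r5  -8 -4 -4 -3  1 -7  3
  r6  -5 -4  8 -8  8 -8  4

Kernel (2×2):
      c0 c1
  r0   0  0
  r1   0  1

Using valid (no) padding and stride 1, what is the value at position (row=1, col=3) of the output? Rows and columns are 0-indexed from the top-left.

-8

The receptive field on the input at this output position is [3 -6 / 8 -8]. Elementwise product with the kernel and sum: -8·1.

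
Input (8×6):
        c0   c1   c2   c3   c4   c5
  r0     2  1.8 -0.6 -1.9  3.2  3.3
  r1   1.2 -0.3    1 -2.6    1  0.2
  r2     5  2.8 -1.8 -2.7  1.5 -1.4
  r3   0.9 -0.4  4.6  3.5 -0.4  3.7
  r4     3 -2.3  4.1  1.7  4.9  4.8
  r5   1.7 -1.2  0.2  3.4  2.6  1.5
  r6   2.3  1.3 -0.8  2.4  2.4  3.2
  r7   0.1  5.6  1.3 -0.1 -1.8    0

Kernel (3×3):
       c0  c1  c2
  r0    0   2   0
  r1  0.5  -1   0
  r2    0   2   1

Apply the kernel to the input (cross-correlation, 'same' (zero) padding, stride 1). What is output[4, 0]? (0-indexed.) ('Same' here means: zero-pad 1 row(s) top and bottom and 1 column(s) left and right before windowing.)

1

The receptive field on the zero-padded input at this output position is [0 0.9 -0.4 / 0 3 -2.3 / 0 1.7 -1.2]. Elementwise product with the kernel and sum: 0.9·2 + 0·0.5 + 3·-1 + 1.7·2 + -1.2·1.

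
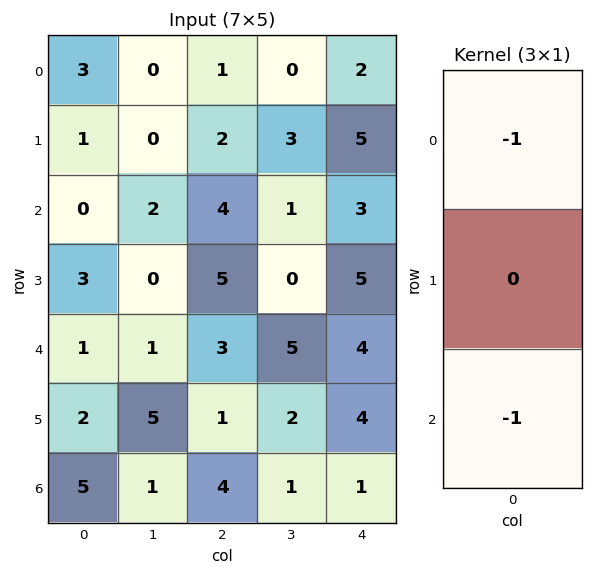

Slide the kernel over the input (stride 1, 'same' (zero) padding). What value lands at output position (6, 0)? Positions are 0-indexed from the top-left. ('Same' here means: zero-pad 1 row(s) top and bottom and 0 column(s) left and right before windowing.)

The receptive field on the zero-padded input at this output position is [2 / 5 / 0]. Elementwise product with the kernel and sum: 2·-1 + 0·-1.

-2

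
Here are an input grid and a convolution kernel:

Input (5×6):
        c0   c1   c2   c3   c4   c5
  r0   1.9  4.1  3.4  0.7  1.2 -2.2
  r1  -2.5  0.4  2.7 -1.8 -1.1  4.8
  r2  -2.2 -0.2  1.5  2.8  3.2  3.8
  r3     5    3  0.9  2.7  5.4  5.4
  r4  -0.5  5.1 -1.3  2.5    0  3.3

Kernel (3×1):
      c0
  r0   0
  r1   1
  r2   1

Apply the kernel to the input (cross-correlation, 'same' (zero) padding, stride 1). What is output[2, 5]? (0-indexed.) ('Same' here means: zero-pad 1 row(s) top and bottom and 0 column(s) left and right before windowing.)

9.2

The receptive field on the zero-padded input at this output position is [4.8 / 3.8 / 5.4]. Elementwise product with the kernel and sum: 3.8·1 + 5.4·1.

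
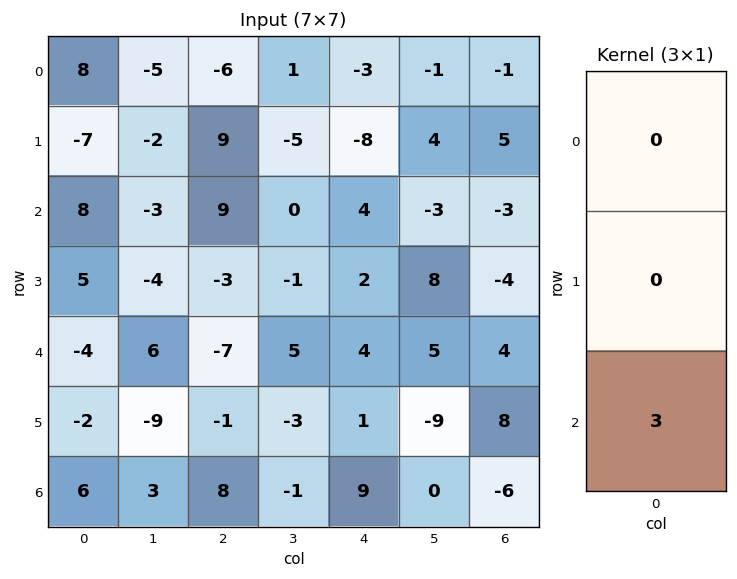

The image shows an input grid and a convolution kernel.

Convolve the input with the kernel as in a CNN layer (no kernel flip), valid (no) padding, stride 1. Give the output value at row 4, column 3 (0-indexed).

-3

The receptive field on the input at this output position is [5 / -3 / -1]. Elementwise product with the kernel and sum: -1·3.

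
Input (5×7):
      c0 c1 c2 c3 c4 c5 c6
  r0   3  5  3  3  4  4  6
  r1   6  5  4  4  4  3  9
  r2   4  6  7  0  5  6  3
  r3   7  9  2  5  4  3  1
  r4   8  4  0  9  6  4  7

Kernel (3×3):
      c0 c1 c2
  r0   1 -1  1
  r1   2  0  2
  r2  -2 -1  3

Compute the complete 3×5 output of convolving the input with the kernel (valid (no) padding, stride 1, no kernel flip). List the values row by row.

Output[0,0]: The receptive field on the input at this output position is [3 5 3 / 6 5 4 / 4 6 7]. Elementwise product with the kernel and sum: 3·1 + 5·-1 + 3·1 + 6·2 + 4·2 + 4·-2 + 6·-1 + 7·3.
Output[0,1]: The receptive field on the input at this output position is [5 3 3 / 5 4 4 / 6 7 0]. Elementwise product with the kernel and sum: 5·1 + 3·-1 + 3·1 + 5·2 + 4·2 + 6·-2 + 7·-1 + 0·3.

28 4 21 30 25
10 12 31 10 18
3 46 33 5 17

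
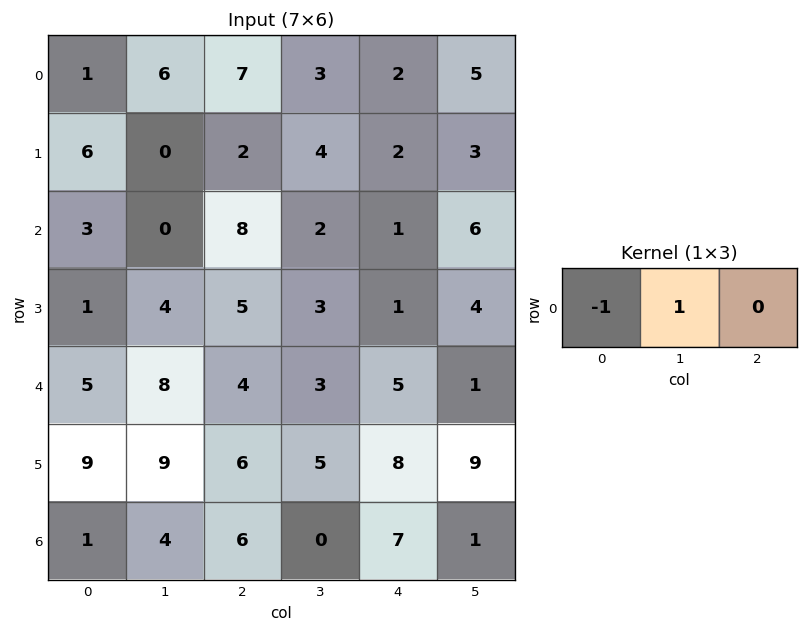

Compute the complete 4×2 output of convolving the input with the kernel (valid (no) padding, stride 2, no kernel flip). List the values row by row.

5 -4
-3 -6
3 -1
3 -6

Output[0,0]: The receptive field on the input at this output position is [1 6 7]. Elementwise product with the kernel and sum: 1·-1 + 6·1.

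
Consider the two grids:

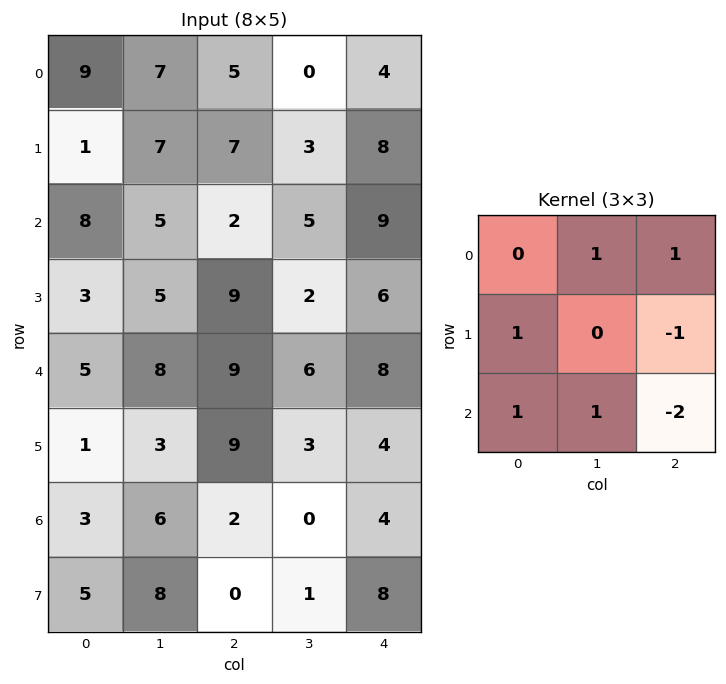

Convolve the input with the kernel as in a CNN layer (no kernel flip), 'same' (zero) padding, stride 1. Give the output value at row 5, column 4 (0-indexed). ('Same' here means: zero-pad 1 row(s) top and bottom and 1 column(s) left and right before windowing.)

15

The receptive field on the zero-padded input at this output position is [6 8 0 / 3 4 0 / 0 4 0]. Elementwise product with the kernel and sum: 8·1 + 0·1 + 3·1 + 0·-1 + 0·1 + 4·1 + 0·-2.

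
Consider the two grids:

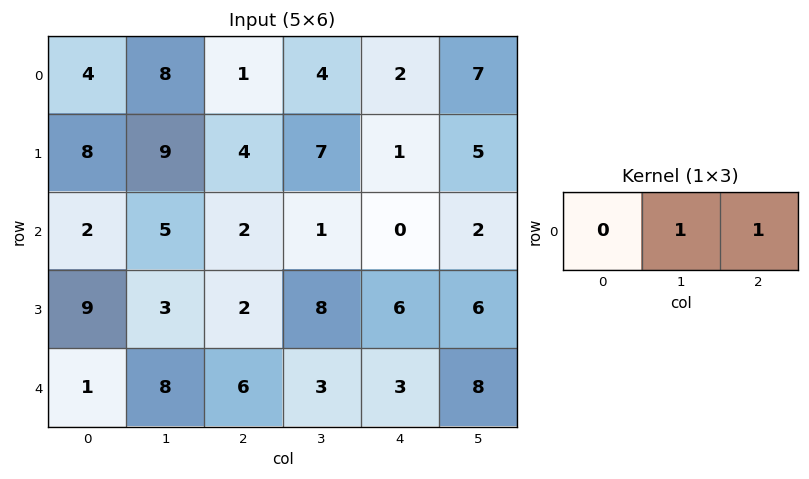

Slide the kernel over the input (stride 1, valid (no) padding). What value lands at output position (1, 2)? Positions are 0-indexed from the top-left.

The receptive field on the input at this output position is [4 7 1]. Elementwise product with the kernel and sum: 7·1 + 1·1.

8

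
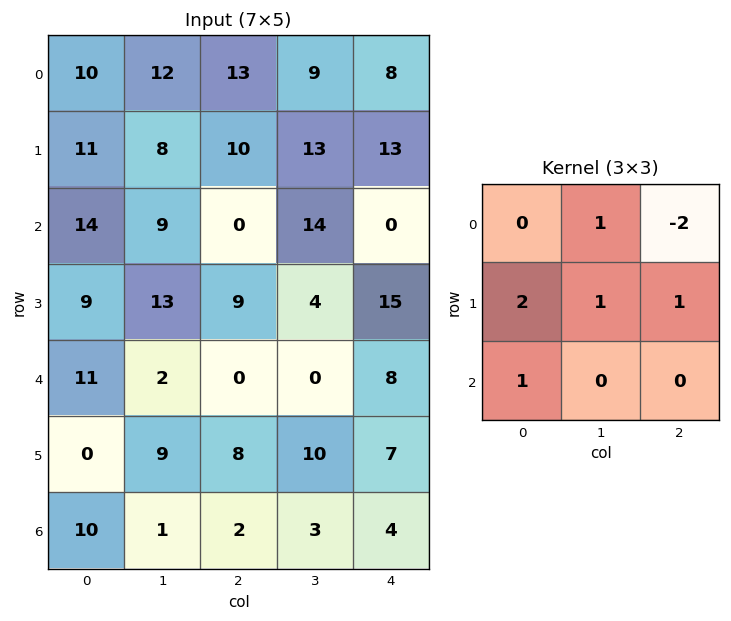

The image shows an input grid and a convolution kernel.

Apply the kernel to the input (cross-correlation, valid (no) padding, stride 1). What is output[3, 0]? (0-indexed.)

19

The receptive field on the input at this output position is [9 13 9 / 11 2 0 / 0 9 8]. Elementwise product with the kernel and sum: 13·1 + 9·-2 + 11·2 + 2·1 + 0·1 + 0·1.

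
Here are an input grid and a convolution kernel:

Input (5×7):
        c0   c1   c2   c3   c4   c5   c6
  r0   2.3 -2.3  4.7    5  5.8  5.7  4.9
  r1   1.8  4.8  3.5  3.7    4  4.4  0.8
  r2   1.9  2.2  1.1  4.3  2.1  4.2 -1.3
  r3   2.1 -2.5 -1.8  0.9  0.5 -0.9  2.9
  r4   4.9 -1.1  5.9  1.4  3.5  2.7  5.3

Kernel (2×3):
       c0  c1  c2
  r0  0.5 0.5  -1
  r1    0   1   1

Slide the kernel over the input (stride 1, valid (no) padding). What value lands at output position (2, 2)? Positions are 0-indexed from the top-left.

The receptive field on the input at this output position is [1.1 4.3 2.1 / -1.8 0.9 0.5]. Elementwise product with the kernel and sum: 1.1·0.5 + 4.3·0.5 + 2.1·-1 + 0.9·1 + 0.5·1.

2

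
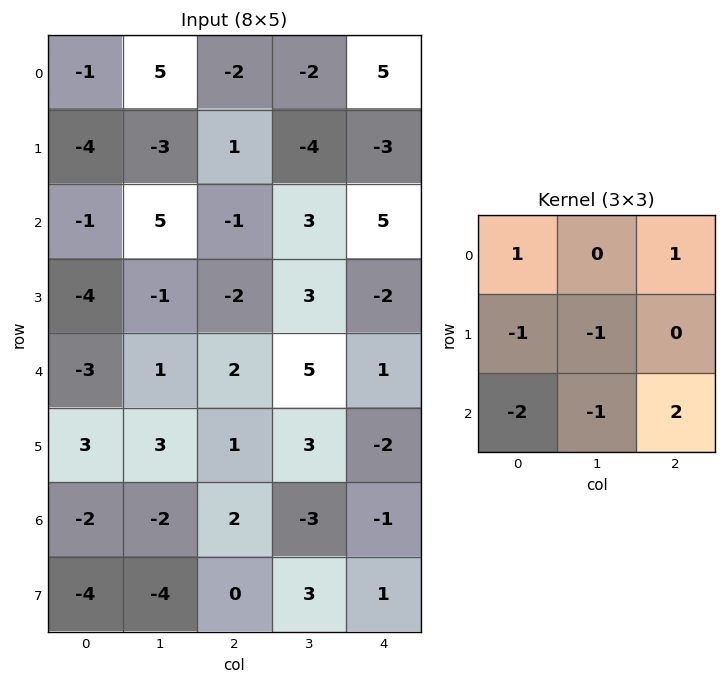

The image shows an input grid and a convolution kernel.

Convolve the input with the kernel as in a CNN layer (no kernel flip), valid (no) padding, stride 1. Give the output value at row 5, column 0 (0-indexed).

The receptive field on the input at this output position is [3 3 1 / -2 -2 2 / -4 -4 0]. Elementwise product with the kernel and sum: 3·1 + 1·1 + -2·-1 + -2·-1 + -4·-2 + -4·-1 + 0·2.

20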